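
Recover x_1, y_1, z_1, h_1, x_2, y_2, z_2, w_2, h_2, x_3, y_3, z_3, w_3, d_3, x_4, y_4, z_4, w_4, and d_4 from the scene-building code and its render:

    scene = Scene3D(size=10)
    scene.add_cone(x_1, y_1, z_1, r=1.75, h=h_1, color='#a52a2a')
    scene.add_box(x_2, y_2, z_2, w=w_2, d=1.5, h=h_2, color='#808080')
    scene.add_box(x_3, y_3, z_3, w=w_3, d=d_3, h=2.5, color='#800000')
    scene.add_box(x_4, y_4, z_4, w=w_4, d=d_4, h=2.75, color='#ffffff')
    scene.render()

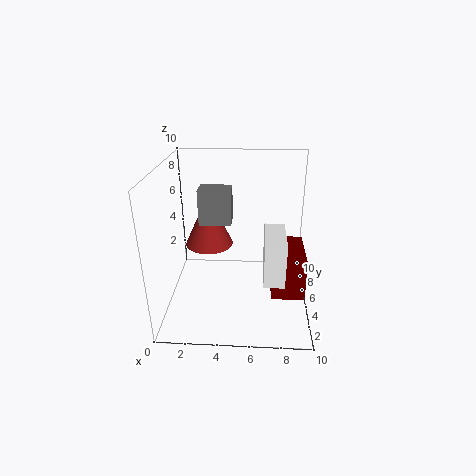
x_1 = 2.75
y_1 = 6.5
z_1 = 3.75
h_1 = 3.75
x_2 = 2.25
y_2 = 5.25
z_2 = 5.75
w_2 = 2.25
h_2 = 2.5
x_3 = 7.25
y_3 = 1
z_3 = 3
w_3 = 2
d_3 = 3.5
x_4 = 6.75
y_4 = 0.75
z_4 = 4
w_4 = 1.25
d_4 = 3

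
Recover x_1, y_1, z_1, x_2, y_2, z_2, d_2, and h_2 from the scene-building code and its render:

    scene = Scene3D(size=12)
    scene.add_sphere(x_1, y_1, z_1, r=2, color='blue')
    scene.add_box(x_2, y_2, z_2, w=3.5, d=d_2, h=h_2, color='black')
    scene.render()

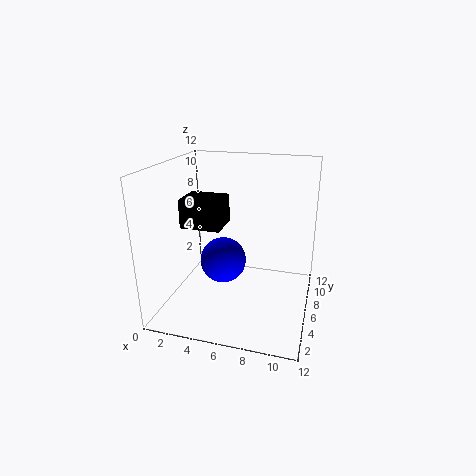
x_1 = 4.5, y_1 = 6.5, z_1 = 3.5, x_2 = 1, y_2 = 5.5, z_2 = 6.5, d_2 = 3, h_2 = 2.5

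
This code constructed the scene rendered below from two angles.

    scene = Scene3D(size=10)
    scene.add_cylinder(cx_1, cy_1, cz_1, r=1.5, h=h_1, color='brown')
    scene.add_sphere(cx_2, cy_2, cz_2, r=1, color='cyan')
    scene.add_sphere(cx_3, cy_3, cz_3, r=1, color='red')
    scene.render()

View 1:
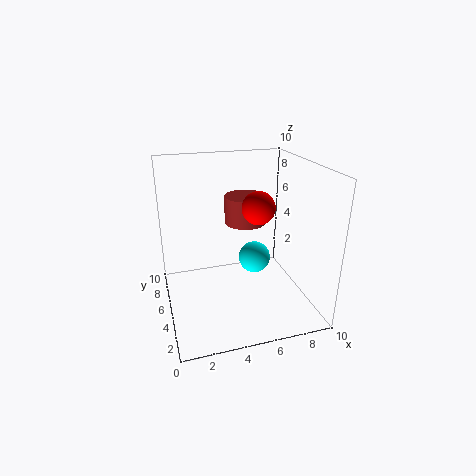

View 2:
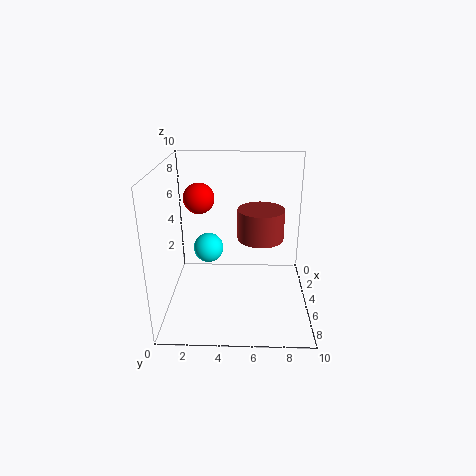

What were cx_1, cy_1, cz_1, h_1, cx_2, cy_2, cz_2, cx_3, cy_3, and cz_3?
cx_1 = 6, cy_1 = 6.5, cz_1 = 5.5, h_1 = 2, cx_2 = 5.5, cy_2 = 3, cz_2 = 4.5, cx_3 = 5.5, cy_3 = 2.5, cz_3 = 8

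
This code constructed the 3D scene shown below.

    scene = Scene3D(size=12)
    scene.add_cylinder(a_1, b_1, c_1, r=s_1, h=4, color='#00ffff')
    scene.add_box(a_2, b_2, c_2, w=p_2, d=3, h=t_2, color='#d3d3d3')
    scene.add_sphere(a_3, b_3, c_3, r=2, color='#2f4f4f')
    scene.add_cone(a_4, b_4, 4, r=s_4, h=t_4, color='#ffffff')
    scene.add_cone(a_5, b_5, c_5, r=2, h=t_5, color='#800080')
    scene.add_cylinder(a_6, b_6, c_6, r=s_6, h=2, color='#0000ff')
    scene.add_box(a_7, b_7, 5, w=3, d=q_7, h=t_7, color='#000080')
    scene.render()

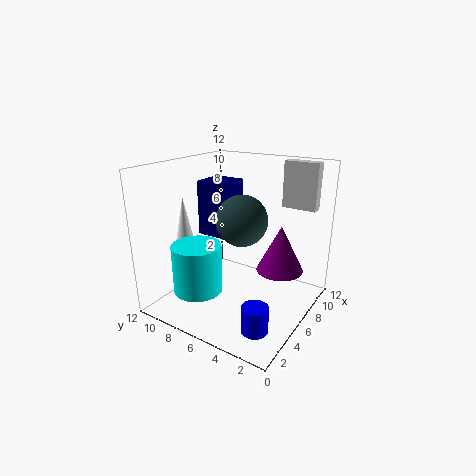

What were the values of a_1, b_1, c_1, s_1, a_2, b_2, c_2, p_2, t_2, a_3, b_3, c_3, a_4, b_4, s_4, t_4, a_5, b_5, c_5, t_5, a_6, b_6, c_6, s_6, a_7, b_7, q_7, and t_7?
a_1 = 3; b_1 = 8; c_1 = 2; s_1 = 2; a_2 = 10; b_2 = 1; c_2 = 8; p_2 = 1; t_2 = 4; a_3 = 5; b_3 = 5; c_3 = 8; a_4 = 5; b_4 = 11; s_4 = 1; t_4 = 5; a_5 = 8; b_5 = 3; c_5 = 3; t_5 = 4; a_6 = 2; b_6 = 2; c_6 = 1; s_6 = 1; a_7 = 7; b_7 = 8; q_7 = 3; t_7 = 5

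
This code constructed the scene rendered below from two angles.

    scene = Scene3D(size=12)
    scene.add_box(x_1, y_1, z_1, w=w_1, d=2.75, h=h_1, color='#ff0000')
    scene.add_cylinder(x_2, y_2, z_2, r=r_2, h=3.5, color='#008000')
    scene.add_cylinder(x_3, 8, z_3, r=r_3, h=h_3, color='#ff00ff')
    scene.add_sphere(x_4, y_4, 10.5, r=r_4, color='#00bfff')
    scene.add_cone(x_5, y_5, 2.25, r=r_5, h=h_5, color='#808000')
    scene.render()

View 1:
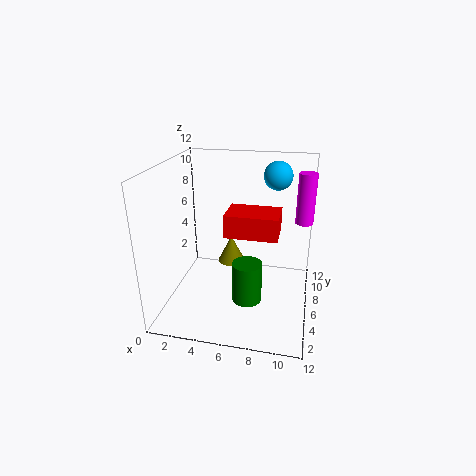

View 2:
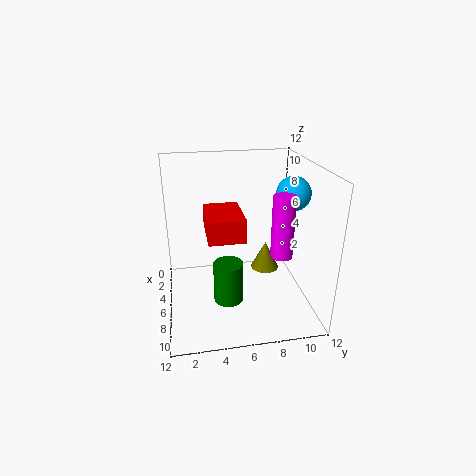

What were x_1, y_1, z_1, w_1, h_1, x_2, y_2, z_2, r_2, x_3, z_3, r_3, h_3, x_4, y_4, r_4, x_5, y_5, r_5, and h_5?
x_1 = 5.5; y_1 = 3.25; z_1 = 7.25; w_1 = 4; h_1 = 1.75; x_2 = 7; y_2 = 5; z_2 = 0.75; r_2 = 1.25; x_3 = 11.25; z_3 = 7; r_3 = 0.75; h_3 = 4.25; x_4 = 8.75; y_4 = 9.5; r_4 = 1.25; x_5 = 4.75; y_5 = 8.75; r_5 = 1.25; h_5 = 2.5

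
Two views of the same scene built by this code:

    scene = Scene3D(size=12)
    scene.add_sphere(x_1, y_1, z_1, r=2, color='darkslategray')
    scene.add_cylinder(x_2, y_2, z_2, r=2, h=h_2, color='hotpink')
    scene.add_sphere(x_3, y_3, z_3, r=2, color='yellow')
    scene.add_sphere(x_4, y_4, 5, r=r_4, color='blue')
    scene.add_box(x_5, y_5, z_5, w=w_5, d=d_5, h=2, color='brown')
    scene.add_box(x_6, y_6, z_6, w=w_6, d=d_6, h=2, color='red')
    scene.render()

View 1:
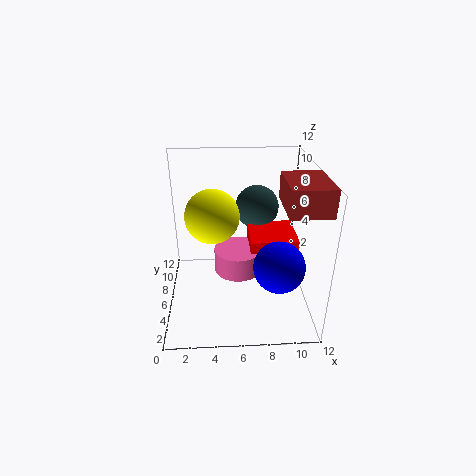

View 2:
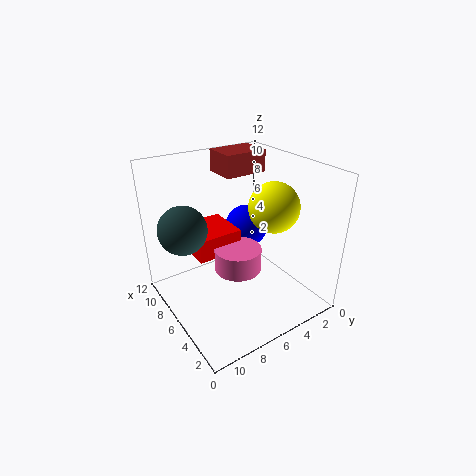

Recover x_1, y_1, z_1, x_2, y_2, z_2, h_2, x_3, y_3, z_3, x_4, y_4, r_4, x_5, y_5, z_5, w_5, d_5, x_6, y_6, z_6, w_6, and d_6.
x_1 = 8, y_1 = 10, z_1 = 7, x_2 = 6, y_2 = 6, z_2 = 3, h_2 = 2, x_3 = 4, y_3 = 4, z_3 = 9, x_4 = 9, y_4 = 3, r_4 = 2, x_5 = 9, y_5 = 1, z_5 = 10, w_5 = 3, d_5 = 4, x_6 = 7, y_6 = 5, z_6 = 4, w_6 = 4, d_6 = 4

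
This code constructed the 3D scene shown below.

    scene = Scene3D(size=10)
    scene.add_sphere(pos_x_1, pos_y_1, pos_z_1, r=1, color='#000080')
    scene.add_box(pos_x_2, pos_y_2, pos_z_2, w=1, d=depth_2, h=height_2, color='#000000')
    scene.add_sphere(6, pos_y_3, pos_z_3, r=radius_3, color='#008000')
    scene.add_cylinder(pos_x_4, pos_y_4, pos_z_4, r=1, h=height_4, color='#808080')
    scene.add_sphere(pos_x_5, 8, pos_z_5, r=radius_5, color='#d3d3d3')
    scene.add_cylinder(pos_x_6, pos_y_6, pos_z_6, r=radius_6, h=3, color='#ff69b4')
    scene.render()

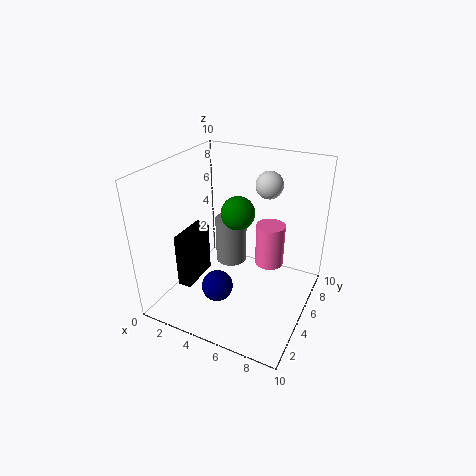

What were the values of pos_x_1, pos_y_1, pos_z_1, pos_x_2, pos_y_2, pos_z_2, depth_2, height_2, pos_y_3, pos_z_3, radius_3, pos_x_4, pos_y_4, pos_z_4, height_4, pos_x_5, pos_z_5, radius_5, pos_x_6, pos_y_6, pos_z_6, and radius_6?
pos_x_1 = 5
pos_y_1 = 2
pos_z_1 = 3
pos_x_2 = 1
pos_y_2 = 3
pos_z_2 = 1
depth_2 = 3
height_2 = 4
pos_y_3 = 3
pos_z_3 = 8
radius_3 = 1
pos_x_4 = 5
pos_y_4 = 4
pos_z_4 = 4
height_4 = 3
pos_x_5 = 6
pos_z_5 = 8
radius_5 = 1
pos_x_6 = 7
pos_y_6 = 6
pos_z_6 = 3
radius_6 = 1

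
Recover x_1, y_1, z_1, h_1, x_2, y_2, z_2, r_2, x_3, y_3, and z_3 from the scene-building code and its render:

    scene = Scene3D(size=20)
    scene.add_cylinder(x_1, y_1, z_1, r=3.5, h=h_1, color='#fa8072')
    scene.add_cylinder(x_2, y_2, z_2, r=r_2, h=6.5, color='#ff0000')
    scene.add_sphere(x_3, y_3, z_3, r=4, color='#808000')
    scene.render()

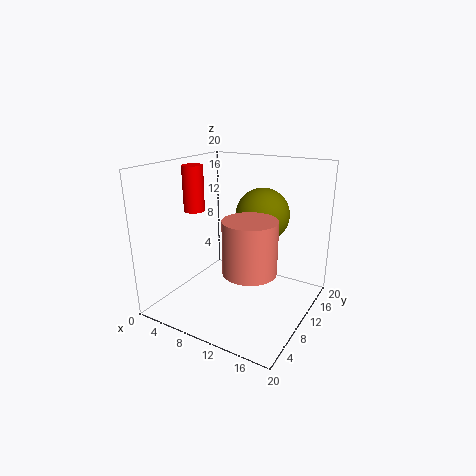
x_1 = 13.5, y_1 = 7, z_1 = 7, h_1 = 7, x_2 = 3, y_2 = 9.5, z_2 = 13, r_2 = 1.5, x_3 = 11, y_3 = 15.5, z_3 = 12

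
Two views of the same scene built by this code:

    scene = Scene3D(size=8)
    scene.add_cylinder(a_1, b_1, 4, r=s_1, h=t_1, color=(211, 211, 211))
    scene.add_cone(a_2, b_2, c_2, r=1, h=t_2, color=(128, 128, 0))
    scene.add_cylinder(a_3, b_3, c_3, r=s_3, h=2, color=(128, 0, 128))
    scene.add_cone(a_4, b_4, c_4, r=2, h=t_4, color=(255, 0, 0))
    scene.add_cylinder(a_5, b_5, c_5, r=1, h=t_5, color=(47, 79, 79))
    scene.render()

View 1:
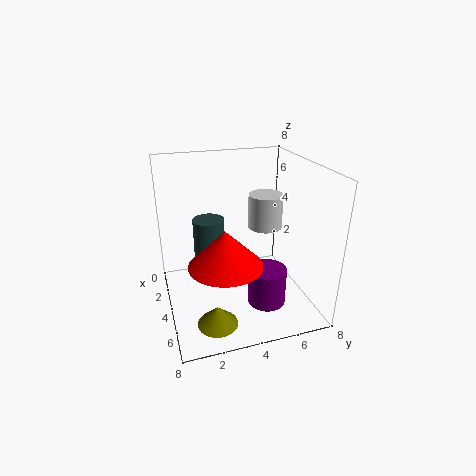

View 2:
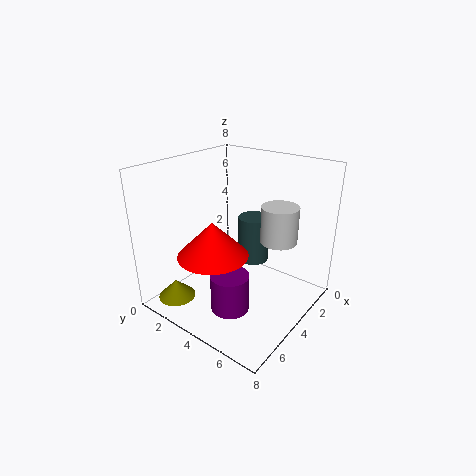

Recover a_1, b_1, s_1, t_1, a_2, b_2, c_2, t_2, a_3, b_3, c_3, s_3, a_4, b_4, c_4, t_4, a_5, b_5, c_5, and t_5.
a_1 = 3, b_1 = 6, s_1 = 1, t_1 = 2, a_2 = 7, b_2 = 2, c_2 = 1, t_2 = 1, a_3 = 6, b_3 = 5, c_3 = 1, s_3 = 1, a_4 = 5, b_4 = 3, c_4 = 3, t_4 = 2, a_5 = 1, b_5 = 3, c_5 = 1, t_5 = 3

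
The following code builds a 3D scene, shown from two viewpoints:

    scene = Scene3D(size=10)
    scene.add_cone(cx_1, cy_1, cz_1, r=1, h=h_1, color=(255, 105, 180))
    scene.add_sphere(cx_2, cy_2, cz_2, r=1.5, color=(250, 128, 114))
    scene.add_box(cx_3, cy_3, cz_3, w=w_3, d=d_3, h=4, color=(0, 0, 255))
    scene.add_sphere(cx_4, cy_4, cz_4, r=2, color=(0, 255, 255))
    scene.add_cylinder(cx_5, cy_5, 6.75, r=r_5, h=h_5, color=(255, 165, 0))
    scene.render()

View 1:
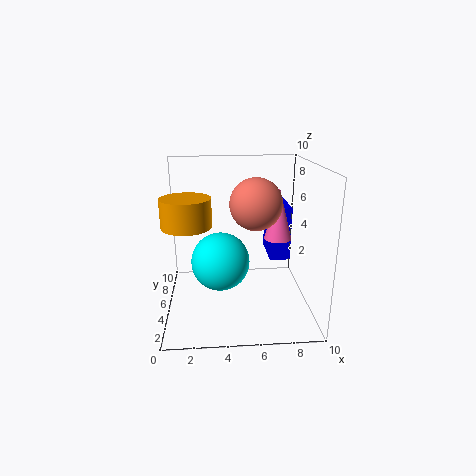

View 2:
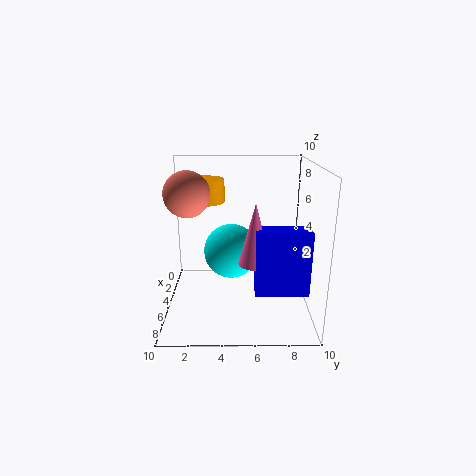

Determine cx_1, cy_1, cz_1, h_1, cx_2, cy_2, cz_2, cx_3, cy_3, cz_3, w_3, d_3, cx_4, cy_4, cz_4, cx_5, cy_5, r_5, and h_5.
cx_1 = 8; cy_1 = 6; cz_1 = 4.5; h_1 = 3.75; cx_2 = 5.75; cy_2 = 1.75; cz_2 = 8.25; cx_3 = 7.5; cy_3 = 6; cz_3 = 2.75; w_3 = 1.5; d_3 = 3.25; cx_4 = 3.75; cy_4 = 4.5; cz_4 = 3.5; cx_5 = 1.75; cy_5 = 2.5; r_5 = 1.5; h_5 = 1.75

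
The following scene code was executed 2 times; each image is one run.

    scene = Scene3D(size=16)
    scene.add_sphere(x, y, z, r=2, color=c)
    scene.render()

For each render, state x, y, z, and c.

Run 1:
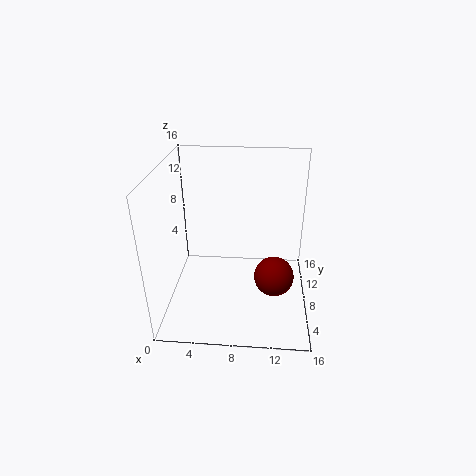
x = 12; y = 4; z = 6; c = 'maroon'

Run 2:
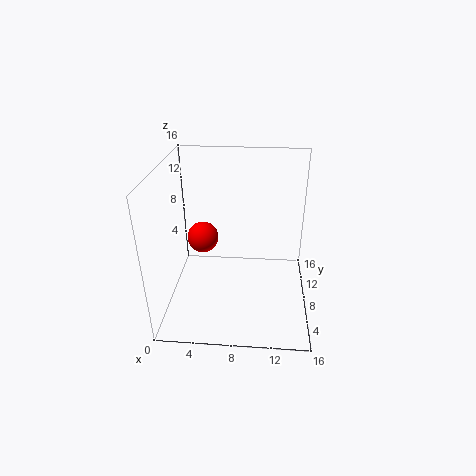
x = 3; y = 13; z = 5; c = 'red'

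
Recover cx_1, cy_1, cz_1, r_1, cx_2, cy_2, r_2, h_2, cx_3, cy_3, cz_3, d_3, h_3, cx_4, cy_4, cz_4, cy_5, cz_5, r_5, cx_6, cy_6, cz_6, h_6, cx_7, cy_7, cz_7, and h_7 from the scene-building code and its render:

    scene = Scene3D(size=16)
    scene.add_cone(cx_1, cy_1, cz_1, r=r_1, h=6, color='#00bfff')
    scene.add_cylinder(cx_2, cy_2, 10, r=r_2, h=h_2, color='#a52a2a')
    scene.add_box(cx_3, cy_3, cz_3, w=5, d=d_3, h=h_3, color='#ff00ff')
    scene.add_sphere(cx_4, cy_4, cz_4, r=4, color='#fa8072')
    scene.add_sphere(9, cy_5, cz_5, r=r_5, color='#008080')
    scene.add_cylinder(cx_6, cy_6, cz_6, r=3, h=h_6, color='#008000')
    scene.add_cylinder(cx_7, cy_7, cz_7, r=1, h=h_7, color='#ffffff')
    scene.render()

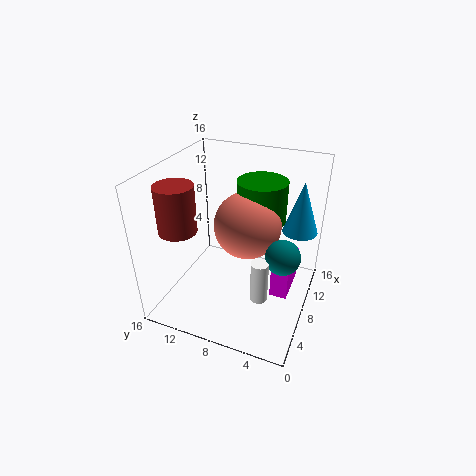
cx_1 = 12; cy_1 = 2; cz_1 = 8; r_1 = 2; cx_2 = 4; cy_2 = 13; r_2 = 2; h_2 = 5; cx_3 = 8; cy_3 = 2; cz_3 = 1; d_3 = 2; h_3 = 4; cx_4 = 11; cy_4 = 8; cz_4 = 8; cy_5 = 3; cz_5 = 6; r_5 = 2; cx_6 = 13; cy_6 = 7; cz_6 = 8; h_6 = 5; cx_7 = 7; cy_7 = 5; cz_7 = 1; h_7 = 5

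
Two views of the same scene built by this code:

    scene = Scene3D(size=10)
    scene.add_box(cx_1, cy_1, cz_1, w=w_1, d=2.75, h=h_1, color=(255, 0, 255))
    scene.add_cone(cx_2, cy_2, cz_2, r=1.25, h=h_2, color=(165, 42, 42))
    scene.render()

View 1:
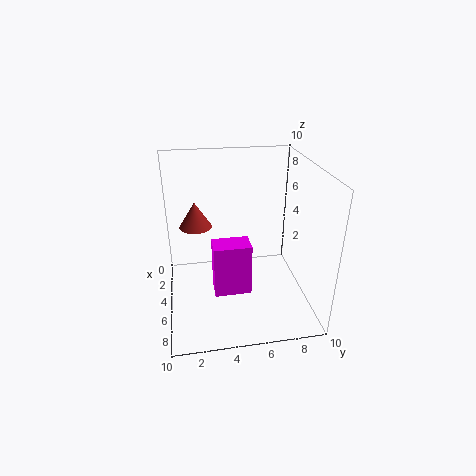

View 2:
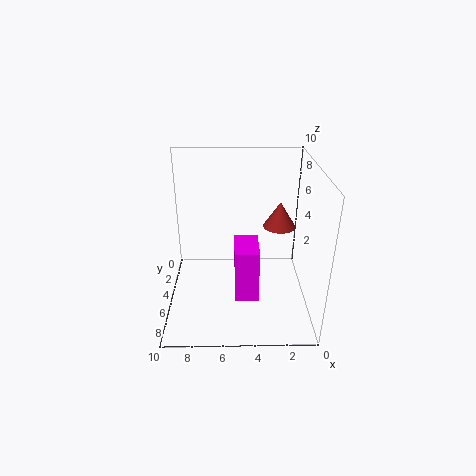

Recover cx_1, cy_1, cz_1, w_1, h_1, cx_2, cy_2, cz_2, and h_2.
cx_1 = 3.5
cy_1 = 3.25
cz_1 = 0.25
w_1 = 1.75
h_1 = 4
cx_2 = 1.75
cy_2 = 2.25
cz_2 = 4.5
h_2 = 2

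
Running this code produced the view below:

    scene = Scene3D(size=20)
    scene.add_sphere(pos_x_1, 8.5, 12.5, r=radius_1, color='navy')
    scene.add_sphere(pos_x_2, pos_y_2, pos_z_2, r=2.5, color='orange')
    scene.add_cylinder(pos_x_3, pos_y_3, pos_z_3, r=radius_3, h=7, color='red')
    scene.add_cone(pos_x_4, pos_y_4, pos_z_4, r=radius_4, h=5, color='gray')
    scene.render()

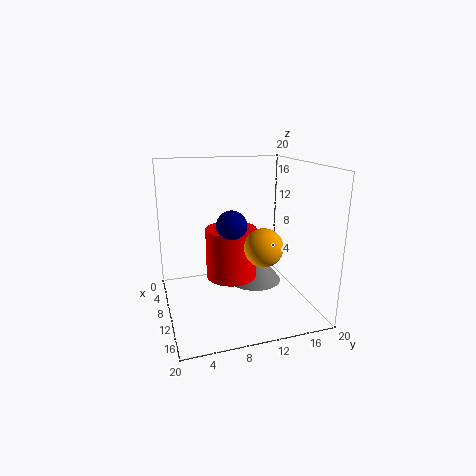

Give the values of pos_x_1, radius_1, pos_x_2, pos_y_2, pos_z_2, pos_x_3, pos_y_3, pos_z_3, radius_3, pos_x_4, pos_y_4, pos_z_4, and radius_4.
pos_x_1 = 12, radius_1 = 2, pos_x_2 = 14.5, pos_y_2 = 12, pos_z_2 = 10, pos_x_3 = 10, pos_y_3 = 9, pos_z_3 = 4.5, radius_3 = 3.5, pos_x_4 = 7.5, pos_y_4 = 13.5, pos_z_4 = 2, radius_4 = 4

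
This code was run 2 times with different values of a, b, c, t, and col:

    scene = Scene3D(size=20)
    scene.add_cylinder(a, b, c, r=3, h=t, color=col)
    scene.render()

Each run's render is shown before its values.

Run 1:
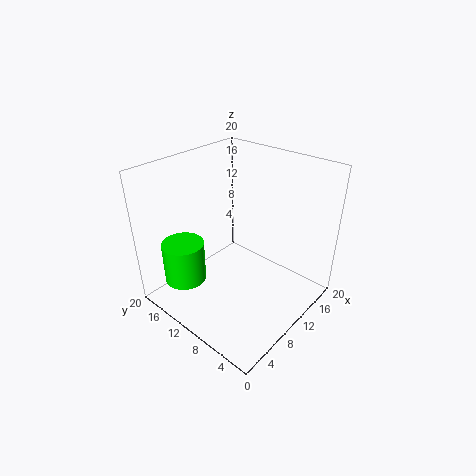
a = 5; b = 16; c = 3; t = 6; col = 'lime'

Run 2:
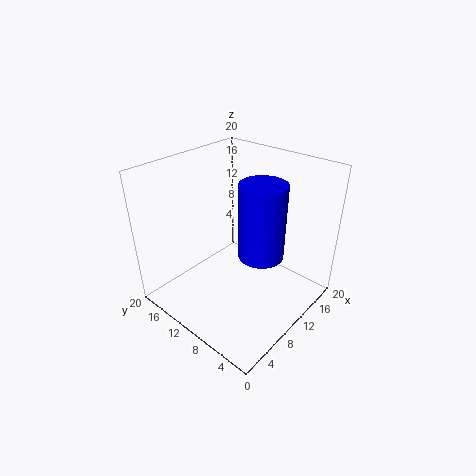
a = 10; b = 6; c = 9; t = 10; col = 'blue'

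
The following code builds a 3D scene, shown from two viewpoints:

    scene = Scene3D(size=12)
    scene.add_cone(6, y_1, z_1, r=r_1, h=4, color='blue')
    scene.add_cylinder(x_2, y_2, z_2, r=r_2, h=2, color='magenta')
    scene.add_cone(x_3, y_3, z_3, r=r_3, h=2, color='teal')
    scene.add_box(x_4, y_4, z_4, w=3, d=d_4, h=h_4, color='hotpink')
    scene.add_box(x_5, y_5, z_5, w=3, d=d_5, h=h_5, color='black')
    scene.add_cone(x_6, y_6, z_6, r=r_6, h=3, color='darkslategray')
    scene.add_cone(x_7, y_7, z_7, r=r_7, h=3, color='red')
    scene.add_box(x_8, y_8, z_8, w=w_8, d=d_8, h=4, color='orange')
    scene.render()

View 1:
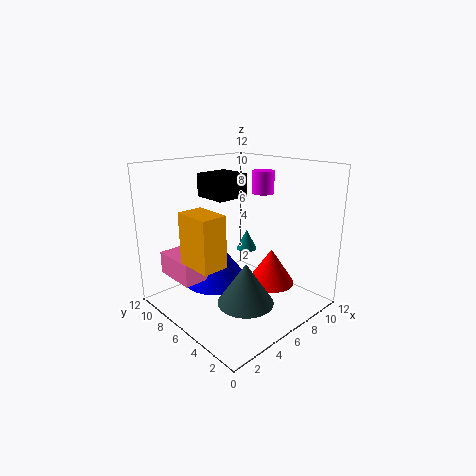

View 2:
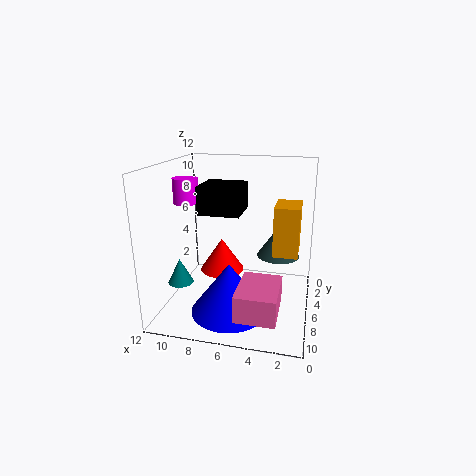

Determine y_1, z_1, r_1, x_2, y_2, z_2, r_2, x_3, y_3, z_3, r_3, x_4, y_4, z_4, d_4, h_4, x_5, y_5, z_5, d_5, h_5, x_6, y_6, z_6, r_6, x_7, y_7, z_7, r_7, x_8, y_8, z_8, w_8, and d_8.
y_1 = 9; z_1 = 1; r_1 = 3; x_2 = 10; y_2 = 7; z_2 = 9; r_2 = 1; x_3 = 10; y_3 = 9; z_3 = 3; r_3 = 1; x_4 = 2; y_4 = 8; z_4 = 2; d_4 = 4; h_4 = 2; x_5 = 5; y_5 = 7; z_5 = 9; d_5 = 3; h_5 = 2; x_6 = 3; y_6 = 2; z_6 = 3; r_6 = 2; x_7 = 8; y_7 = 4; z_7 = 2; r_7 = 2; x_8 = 1; y_8 = 4; z_8 = 5; w_8 = 2; d_8 = 3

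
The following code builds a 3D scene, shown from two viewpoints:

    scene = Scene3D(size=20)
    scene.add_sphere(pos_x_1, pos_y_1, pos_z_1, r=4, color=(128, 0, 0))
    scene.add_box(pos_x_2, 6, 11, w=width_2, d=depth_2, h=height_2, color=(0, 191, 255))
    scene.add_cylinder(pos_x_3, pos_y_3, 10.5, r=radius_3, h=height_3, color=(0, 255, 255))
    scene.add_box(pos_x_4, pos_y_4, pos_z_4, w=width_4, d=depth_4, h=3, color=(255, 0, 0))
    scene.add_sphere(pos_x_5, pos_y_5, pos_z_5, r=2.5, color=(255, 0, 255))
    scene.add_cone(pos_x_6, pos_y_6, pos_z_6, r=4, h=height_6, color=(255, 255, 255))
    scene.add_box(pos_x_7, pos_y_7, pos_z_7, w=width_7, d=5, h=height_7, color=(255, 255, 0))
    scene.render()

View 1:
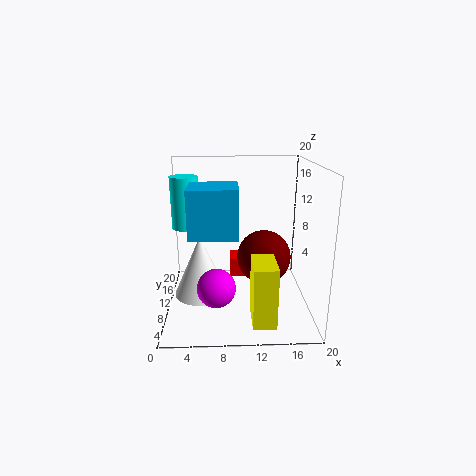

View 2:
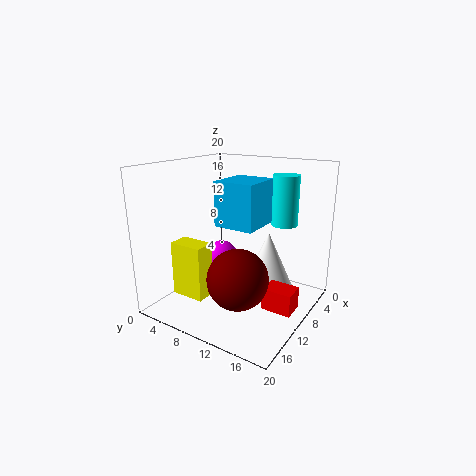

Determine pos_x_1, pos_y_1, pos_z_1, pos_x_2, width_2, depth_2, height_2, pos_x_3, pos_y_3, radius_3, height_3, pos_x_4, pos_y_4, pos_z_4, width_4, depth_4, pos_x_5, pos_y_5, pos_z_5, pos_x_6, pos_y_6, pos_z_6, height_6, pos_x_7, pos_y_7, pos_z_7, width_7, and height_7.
pos_x_1 = 14; pos_y_1 = 12.5; pos_z_1 = 6; pos_x_2 = 3.5; width_2 = 6.5; depth_2 = 6; height_2 = 6.5; pos_x_3 = 2.5; pos_y_3 = 13.5; radius_3 = 2; height_3 = 7.5; pos_x_4 = 9; pos_y_4 = 15; pos_z_4 = 1.5; width_4 = 3; depth_4 = 4; pos_x_5 = 7; pos_y_5 = 5; pos_z_5 = 5; pos_x_6 = 4.5; pos_y_6 = 12; pos_z_6 = 0.5; height_6 = 9; pos_x_7 = 11.5; pos_y_7 = 1.5; pos_z_7 = 1; width_7 = 3; height_7 = 8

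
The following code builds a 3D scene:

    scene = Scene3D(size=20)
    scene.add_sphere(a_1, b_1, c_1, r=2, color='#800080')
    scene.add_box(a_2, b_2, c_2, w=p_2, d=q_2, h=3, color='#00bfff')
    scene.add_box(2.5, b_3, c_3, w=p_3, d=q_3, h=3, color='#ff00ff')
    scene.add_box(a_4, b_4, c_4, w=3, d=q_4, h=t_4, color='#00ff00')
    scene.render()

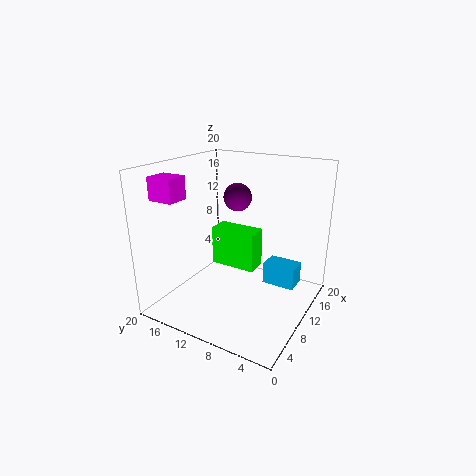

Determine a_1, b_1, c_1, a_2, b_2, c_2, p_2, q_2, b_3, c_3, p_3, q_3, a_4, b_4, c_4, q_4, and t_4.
a_1 = 12.5
b_1 = 11.5
c_1 = 15
a_2 = 11
b_2 = 2
c_2 = 3.5
p_2 = 3
q_2 = 4.5
b_3 = 15
c_3 = 16
p_3 = 3
q_3 = 3.5
a_4 = 9.5
b_4 = 7.5
c_4 = 5.5
q_4 = 6.5
t_4 = 5.5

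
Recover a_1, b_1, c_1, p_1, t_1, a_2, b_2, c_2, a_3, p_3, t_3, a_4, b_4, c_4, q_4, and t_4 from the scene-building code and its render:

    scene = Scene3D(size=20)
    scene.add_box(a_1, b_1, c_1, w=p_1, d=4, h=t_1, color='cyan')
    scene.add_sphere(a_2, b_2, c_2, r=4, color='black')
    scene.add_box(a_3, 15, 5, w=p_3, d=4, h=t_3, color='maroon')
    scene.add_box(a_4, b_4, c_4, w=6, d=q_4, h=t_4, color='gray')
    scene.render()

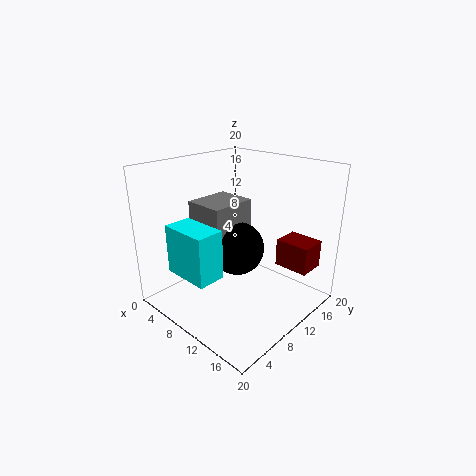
a_1 = 3
b_1 = 3
c_1 = 5
p_1 = 7
t_1 = 7
a_2 = 8
b_2 = 12
c_2 = 7
a_3 = 13
p_3 = 5
t_3 = 4
a_4 = 2
b_4 = 8
c_4 = 8
q_4 = 7
t_4 = 6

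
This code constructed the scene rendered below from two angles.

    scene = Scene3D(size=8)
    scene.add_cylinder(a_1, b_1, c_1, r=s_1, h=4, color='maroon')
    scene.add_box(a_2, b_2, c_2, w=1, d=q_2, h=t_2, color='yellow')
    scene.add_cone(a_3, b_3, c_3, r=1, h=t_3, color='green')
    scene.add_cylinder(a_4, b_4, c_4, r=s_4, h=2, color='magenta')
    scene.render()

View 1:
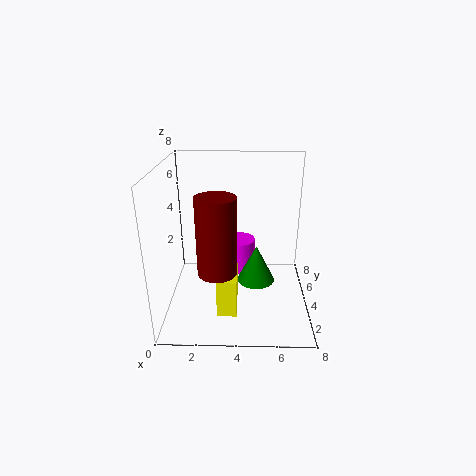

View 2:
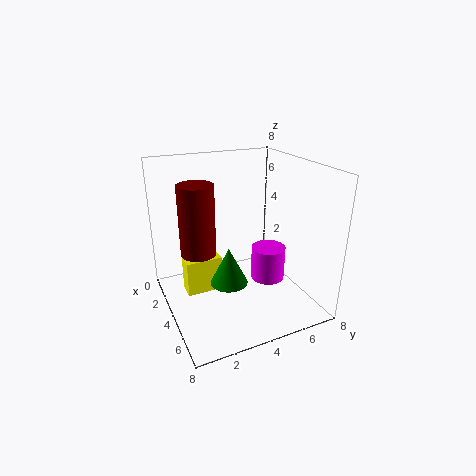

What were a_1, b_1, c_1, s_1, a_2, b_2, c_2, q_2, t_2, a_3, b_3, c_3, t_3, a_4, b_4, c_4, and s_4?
a_1 = 3
b_1 = 2
c_1 = 3
s_1 = 1
a_2 = 3
b_2 = 1
c_2 = 1
q_2 = 2
t_2 = 2
a_3 = 5
b_3 = 3
c_3 = 2
t_3 = 2
a_4 = 4
b_4 = 6
c_4 = 1
s_4 = 1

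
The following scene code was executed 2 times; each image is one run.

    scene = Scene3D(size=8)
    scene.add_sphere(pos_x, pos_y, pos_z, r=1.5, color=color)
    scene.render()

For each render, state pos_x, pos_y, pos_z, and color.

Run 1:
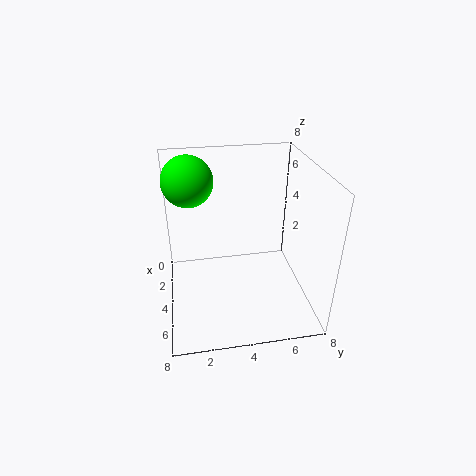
pos_x = 1.5
pos_y = 1.5
pos_z = 6.5
color = 'lime'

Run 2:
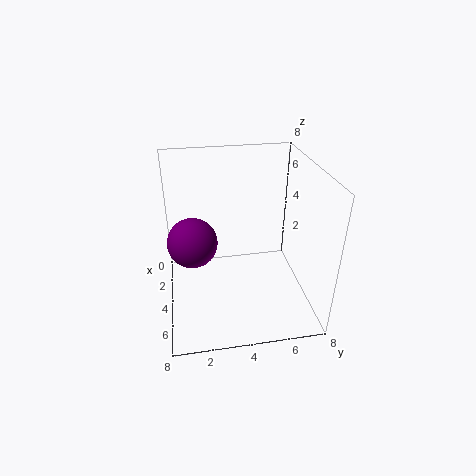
pos_x = 2.5
pos_y = 1.5
pos_z = 3
color = 'purple'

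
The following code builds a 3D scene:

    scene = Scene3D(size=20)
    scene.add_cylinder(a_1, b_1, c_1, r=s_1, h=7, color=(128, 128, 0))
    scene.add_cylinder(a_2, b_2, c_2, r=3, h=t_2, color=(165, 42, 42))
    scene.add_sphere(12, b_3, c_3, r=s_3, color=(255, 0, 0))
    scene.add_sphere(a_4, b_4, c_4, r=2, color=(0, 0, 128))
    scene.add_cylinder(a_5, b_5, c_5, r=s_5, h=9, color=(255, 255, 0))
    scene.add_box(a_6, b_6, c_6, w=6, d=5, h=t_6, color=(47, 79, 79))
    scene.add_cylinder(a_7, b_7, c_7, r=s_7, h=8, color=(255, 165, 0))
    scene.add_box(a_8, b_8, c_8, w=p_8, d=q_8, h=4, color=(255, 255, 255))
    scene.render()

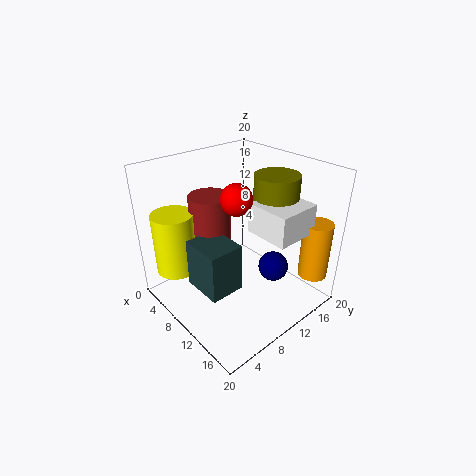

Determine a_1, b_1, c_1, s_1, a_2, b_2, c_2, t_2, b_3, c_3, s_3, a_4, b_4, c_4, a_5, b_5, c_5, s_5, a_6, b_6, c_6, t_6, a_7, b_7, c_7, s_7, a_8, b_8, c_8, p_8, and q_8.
a_1 = 13, b_1 = 14, c_1 = 12, s_1 = 3, a_2 = 5, b_2 = 9, c_2 = 7, t_2 = 8, b_3 = 8, c_3 = 17, s_3 = 2, a_4 = 15, b_4 = 12, c_4 = 7, a_5 = 3, b_5 = 4, c_5 = 4, s_5 = 3, a_6 = 6, b_6 = 4, c_6 = 3, t_6 = 7, a_7 = 18, b_7 = 17, c_7 = 5, s_7 = 2, a_8 = 12, b_8 = 10, c_8 = 12, p_8 = 6, q_8 = 6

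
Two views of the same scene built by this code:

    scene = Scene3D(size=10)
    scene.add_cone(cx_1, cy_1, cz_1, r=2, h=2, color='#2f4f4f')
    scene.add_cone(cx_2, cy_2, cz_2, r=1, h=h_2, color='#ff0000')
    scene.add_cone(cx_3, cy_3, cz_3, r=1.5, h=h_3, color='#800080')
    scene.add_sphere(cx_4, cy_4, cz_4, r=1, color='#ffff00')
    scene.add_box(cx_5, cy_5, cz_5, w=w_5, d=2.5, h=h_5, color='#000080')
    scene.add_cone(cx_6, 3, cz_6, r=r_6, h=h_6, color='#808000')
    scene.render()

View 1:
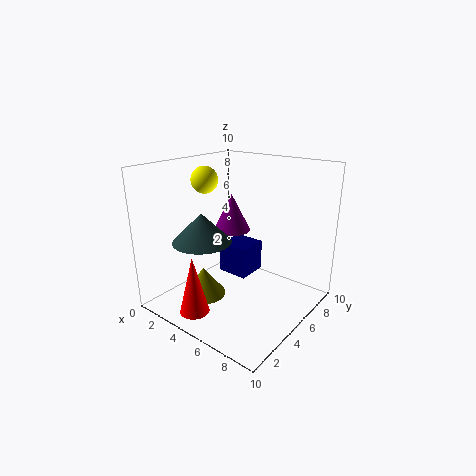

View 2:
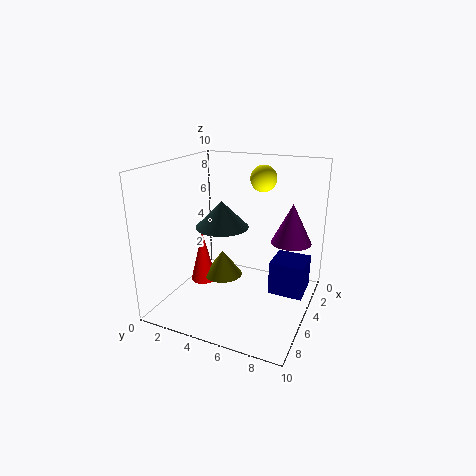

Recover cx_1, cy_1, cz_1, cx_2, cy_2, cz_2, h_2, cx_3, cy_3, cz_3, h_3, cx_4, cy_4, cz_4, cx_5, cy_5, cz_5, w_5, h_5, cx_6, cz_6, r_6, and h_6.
cx_1 = 3.5
cy_1 = 3
cz_1 = 5
cx_2 = 4
cy_2 = 1.5
cz_2 = 0.5
h_2 = 4
cx_3 = 2
cy_3 = 8
cz_3 = 4
h_3 = 3
cx_4 = 1.5
cy_4 = 5.5
cz_4 = 8.5
cx_5 = 1.5
cy_5 = 7
cz_5 = 0.5
w_5 = 2.5
h_5 = 2.5
cx_6 = 3.5
cz_6 = 1
r_6 = 1.5
h_6 = 2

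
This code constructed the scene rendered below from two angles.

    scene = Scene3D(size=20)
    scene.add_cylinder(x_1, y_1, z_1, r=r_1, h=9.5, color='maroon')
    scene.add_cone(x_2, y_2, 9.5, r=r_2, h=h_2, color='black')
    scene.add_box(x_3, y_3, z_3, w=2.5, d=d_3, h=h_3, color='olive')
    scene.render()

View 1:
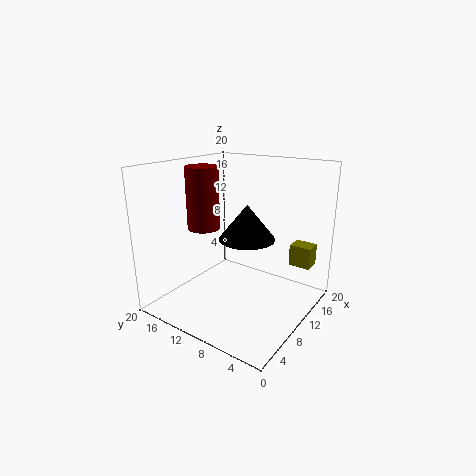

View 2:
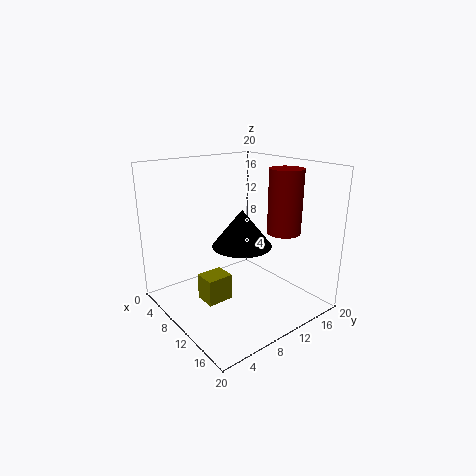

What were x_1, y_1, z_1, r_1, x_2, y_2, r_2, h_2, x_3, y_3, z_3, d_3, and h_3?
x_1 = 11.5; y_1 = 17.5; z_1 = 9.5; r_1 = 2.5; x_2 = 11.5; y_2 = 9.5; r_2 = 4; h_2 = 5; x_3 = 14; y_3 = 1; z_3 = 6; d_3 = 3; h_3 = 3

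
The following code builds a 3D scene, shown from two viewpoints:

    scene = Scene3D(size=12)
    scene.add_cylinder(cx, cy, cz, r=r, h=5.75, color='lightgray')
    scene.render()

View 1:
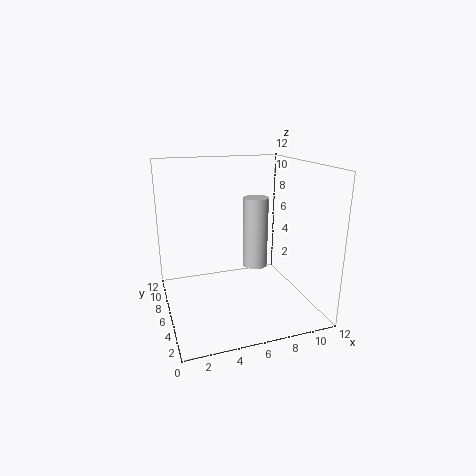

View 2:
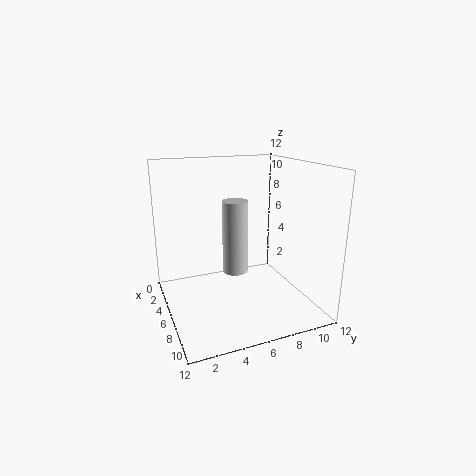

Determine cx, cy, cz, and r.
cx = 7.25, cy = 5.25, cz = 3.75, r = 1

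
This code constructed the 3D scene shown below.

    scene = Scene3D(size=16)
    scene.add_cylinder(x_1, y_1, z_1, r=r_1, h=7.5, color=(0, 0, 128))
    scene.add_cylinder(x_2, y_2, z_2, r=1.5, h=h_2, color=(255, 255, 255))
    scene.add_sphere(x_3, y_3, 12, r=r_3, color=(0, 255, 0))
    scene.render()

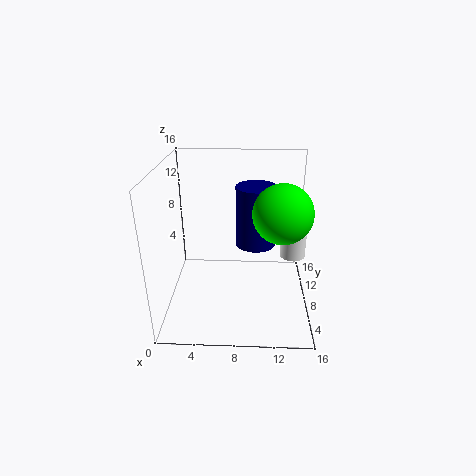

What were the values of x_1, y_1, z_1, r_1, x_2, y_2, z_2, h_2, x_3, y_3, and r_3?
x_1 = 10
y_1 = 12.5
z_1 = 5
r_1 = 2.5
x_2 = 14.5
y_2 = 10.5
z_2 = 4.5
h_2 = 3
x_3 = 12.5
y_3 = 5.5
r_3 = 3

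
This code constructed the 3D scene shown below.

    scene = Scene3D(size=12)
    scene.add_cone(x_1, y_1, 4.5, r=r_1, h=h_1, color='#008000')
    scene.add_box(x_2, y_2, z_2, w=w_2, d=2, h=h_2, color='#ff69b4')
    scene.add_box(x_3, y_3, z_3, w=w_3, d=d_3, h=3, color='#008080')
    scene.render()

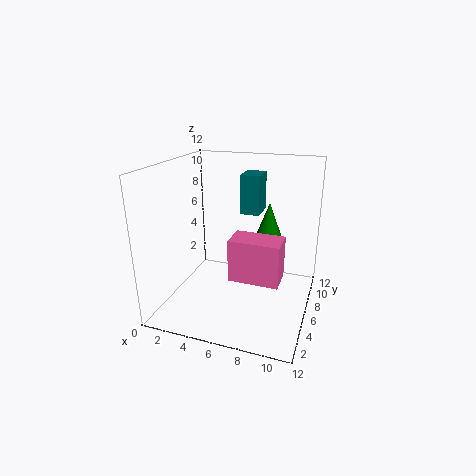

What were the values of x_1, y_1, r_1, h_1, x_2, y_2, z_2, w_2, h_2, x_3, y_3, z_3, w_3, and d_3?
x_1 = 8, y_1 = 8.5, r_1 = 1.5, h_1 = 4, x_2 = 7, y_2 = 1, z_2 = 5, w_2 = 3.5, h_2 = 3, x_3 = 6.5, y_3 = 5, z_3 = 8.5, w_3 = 1.5, d_3 = 2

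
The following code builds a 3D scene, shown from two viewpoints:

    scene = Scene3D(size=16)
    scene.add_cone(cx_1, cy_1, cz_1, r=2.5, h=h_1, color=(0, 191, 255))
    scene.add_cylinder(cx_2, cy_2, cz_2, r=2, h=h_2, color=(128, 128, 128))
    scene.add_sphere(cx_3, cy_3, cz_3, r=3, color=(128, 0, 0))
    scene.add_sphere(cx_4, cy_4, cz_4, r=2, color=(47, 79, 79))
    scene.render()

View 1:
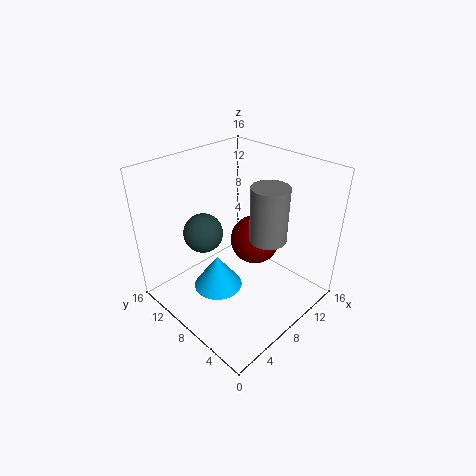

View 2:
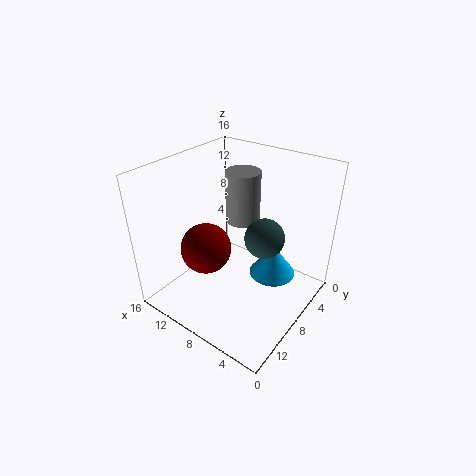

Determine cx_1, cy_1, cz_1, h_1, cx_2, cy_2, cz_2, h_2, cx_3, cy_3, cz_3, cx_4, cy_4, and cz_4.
cx_1 = 4
cy_1 = 7
cz_1 = 4.5
h_1 = 3.5
cx_2 = 9.5
cy_2 = 5
cz_2 = 8.5
h_2 = 6
cx_3 = 12
cy_3 = 9
cz_3 = 5.5
cx_4 = 4
cy_4 = 9
cz_4 = 10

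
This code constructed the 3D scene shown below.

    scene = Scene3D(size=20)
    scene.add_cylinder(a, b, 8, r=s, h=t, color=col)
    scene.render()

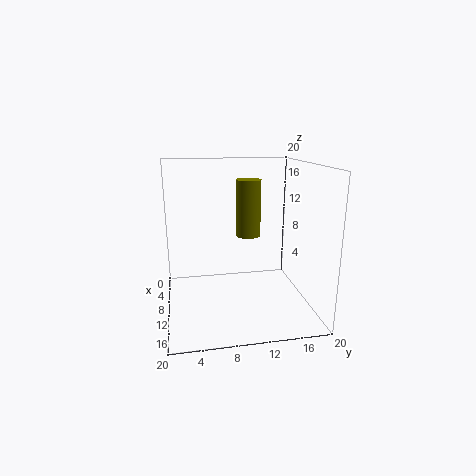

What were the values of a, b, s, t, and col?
a = 3
b = 13
s = 2
t = 9
col = 'olive'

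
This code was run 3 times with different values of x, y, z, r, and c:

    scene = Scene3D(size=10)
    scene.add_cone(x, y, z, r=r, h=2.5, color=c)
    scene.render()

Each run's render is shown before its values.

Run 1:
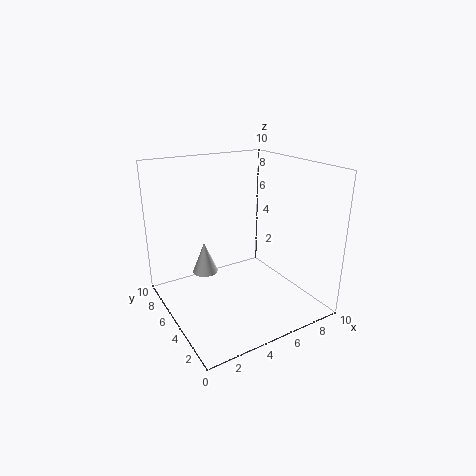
x = 4; y = 8.5; z = 1; r = 1; c = 'white'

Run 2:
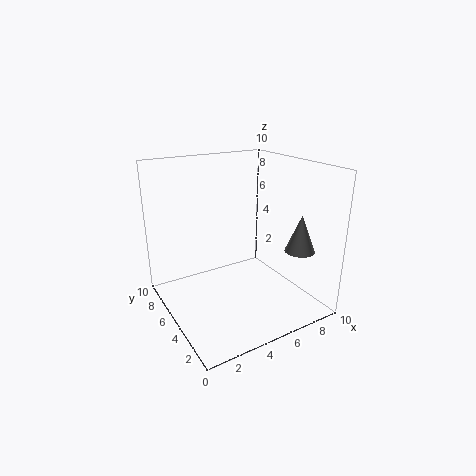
x = 8; y = 2; z = 4.5; r = 1; c = 'gray'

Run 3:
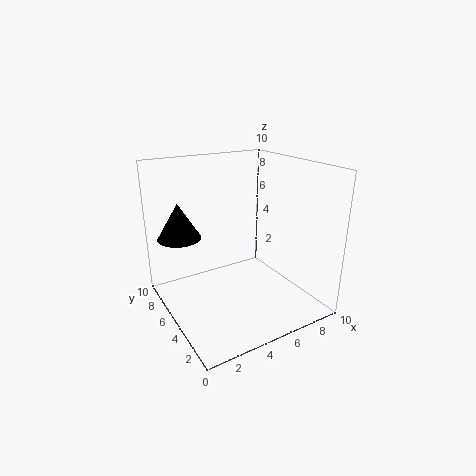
x = 1.5; y = 7; z = 5; r = 1.5; c = 'black'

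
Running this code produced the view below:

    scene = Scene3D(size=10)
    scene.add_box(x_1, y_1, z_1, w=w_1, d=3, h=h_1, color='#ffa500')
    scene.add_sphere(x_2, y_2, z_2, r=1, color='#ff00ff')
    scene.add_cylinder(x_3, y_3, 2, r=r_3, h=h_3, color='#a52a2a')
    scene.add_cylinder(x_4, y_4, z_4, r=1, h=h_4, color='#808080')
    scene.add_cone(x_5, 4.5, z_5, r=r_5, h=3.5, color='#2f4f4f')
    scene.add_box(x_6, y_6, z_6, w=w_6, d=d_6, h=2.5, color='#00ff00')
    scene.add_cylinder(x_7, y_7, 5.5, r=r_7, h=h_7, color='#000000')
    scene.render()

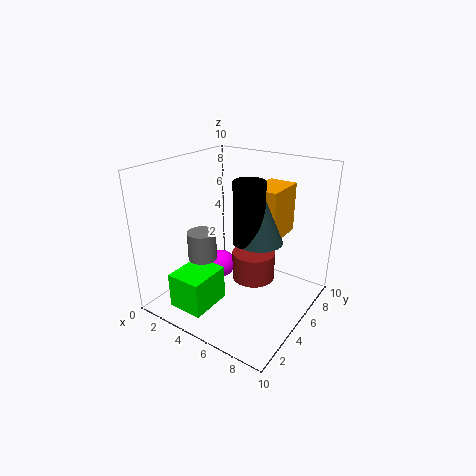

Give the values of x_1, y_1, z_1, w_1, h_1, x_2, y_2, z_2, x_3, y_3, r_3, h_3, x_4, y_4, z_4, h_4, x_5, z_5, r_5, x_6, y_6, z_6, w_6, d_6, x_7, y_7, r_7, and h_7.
x_1 = 5.5; y_1 = 5.5; z_1 = 5; w_1 = 2; h_1 = 3.5; x_2 = 3.5; y_2 = 5; z_2 = 2.5; x_3 = 6; y_3 = 5.5; r_3 = 1.5; h_3 = 2; x_4 = 3; y_4 = 3.5; z_4 = 3.5; h_4 = 2; x_5 = 7; z_5 = 5.5; r_5 = 1.5; x_6 = 2; y_6 = 1; z_6 = 0.5; w_6 = 2.5; d_6 = 3; x_7 = 6.5; y_7 = 4; r_7 = 1; h_7 = 4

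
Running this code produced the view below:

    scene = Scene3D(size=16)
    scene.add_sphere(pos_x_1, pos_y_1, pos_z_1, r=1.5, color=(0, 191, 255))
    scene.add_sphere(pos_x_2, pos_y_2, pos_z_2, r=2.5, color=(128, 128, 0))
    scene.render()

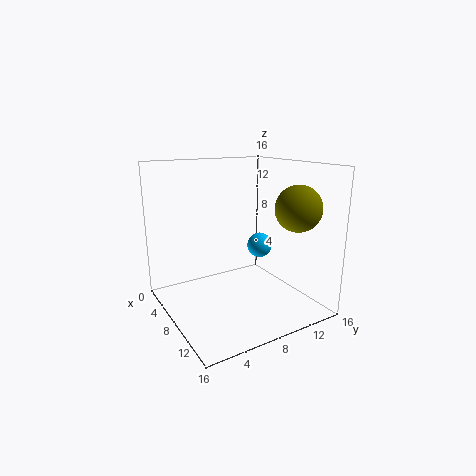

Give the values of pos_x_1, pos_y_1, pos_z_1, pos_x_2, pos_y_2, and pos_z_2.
pos_x_1 = 6.5, pos_y_1 = 12, pos_z_1 = 6, pos_x_2 = 12, pos_y_2 = 13, pos_z_2 = 11.5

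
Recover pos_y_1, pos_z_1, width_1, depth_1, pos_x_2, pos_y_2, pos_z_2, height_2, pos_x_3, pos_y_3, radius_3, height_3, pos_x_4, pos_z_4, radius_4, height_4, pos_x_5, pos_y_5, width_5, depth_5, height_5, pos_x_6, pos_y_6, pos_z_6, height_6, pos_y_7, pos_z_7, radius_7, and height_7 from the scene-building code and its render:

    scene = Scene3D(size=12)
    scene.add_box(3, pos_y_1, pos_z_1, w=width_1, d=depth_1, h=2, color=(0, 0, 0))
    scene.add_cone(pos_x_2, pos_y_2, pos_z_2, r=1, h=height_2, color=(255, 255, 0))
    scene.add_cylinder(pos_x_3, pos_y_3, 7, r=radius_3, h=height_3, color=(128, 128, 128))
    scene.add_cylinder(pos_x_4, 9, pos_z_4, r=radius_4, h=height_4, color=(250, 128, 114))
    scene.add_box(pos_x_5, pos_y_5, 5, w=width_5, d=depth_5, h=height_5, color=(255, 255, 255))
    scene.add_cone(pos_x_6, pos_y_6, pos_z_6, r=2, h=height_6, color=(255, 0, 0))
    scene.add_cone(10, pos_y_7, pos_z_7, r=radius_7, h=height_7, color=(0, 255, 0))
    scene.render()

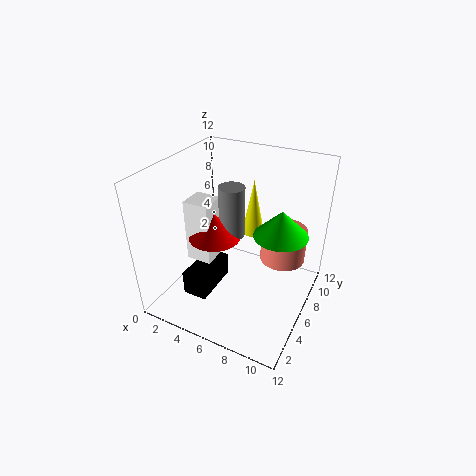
pos_y_1 = 2
pos_z_1 = 2
width_1 = 2
depth_1 = 4
pos_x_2 = 6
pos_y_2 = 9
pos_z_2 = 5
height_2 = 5
pos_x_3 = 6
pos_y_3 = 5
radius_3 = 1
height_3 = 4
pos_x_4 = 9
pos_z_4 = 3
radius_4 = 2
height_4 = 3
pos_x_5 = 3
pos_y_5 = 3
width_5 = 2
depth_5 = 2
height_5 = 5
pos_x_6 = 5
pos_y_6 = 4
pos_z_6 = 7
height_6 = 2
pos_y_7 = 5
pos_z_7 = 8
radius_7 = 2
height_7 = 2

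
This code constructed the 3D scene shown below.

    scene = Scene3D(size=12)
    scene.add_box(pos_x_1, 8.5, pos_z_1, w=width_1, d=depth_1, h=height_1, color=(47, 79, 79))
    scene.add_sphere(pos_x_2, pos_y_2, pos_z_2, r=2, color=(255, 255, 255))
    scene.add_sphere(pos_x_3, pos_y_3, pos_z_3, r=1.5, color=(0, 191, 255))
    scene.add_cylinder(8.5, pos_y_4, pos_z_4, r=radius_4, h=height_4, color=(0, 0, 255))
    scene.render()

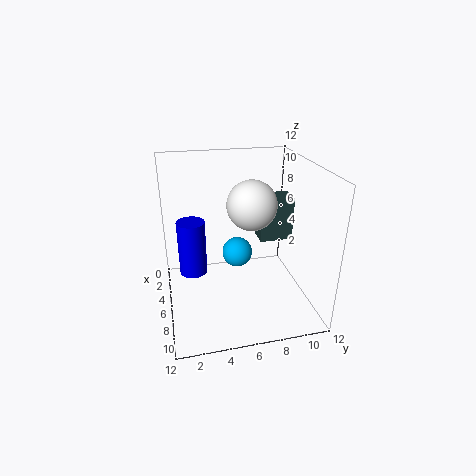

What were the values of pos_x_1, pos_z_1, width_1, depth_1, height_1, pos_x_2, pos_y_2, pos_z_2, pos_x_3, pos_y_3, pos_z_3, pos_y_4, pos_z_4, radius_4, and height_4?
pos_x_1 = 2.5; pos_z_1 = 4.5; width_1 = 2; depth_1 = 3; height_1 = 4; pos_x_2 = 6.5; pos_y_2 = 7; pos_z_2 = 9; pos_x_3 = 1.5; pos_y_3 = 7; pos_z_3 = 2; pos_y_4 = 2; pos_z_4 = 5; radius_4 = 1; height_4 = 4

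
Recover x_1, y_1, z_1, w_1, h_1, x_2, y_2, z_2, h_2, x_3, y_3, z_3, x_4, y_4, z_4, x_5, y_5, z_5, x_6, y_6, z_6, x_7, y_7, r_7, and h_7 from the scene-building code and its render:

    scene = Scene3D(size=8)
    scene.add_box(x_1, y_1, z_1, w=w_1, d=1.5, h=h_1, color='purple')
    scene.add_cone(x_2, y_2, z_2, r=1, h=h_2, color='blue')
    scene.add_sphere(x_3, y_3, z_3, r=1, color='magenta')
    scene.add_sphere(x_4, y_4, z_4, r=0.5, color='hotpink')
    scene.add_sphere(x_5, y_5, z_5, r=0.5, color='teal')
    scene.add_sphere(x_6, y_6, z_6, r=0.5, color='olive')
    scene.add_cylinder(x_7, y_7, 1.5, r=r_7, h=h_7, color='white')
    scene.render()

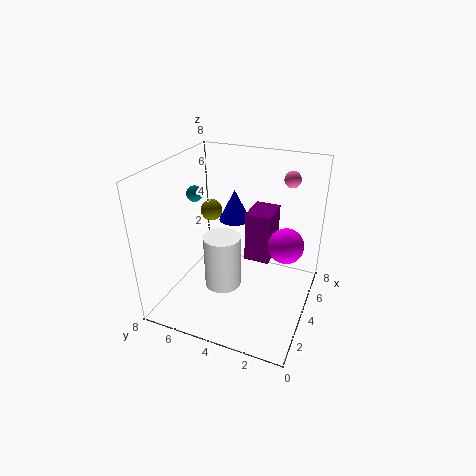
x_1 = 5, y_1 = 2.5, z_1 = 2, w_1 = 2, h_1 = 3, x_2 = 7, y_2 = 5.5, z_2 = 3.5, h_2 = 2, x_3 = 5, y_3 = 1.5, z_3 = 3.5, x_4 = 7.5, y_4 = 2, z_4 = 6.5, x_5 = 5.5, y_5 = 7.5, z_5 = 5.5, x_6 = 2, y_6 = 4.5, z_6 = 6.5, x_7 = 3, y_7 = 4.5, r_7 = 1, h_7 = 3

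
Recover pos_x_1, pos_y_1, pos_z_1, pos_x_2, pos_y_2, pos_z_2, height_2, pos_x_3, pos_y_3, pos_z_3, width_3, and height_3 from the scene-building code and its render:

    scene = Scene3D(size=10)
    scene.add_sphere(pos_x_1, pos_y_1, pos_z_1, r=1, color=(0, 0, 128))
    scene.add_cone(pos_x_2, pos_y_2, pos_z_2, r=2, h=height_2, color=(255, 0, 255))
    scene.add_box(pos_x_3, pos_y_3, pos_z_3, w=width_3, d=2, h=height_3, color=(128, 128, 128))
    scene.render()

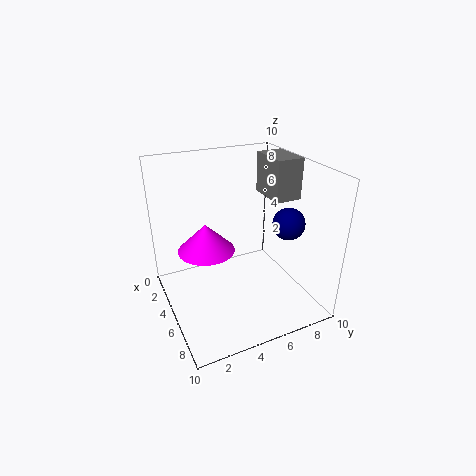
pos_x_1 = 8; pos_y_1 = 7; pos_z_1 = 7; pos_x_2 = 4; pos_y_2 = 3; pos_z_2 = 4; height_2 = 2; pos_x_3 = 2; pos_y_3 = 8; pos_z_3 = 7; width_3 = 3; height_3 = 3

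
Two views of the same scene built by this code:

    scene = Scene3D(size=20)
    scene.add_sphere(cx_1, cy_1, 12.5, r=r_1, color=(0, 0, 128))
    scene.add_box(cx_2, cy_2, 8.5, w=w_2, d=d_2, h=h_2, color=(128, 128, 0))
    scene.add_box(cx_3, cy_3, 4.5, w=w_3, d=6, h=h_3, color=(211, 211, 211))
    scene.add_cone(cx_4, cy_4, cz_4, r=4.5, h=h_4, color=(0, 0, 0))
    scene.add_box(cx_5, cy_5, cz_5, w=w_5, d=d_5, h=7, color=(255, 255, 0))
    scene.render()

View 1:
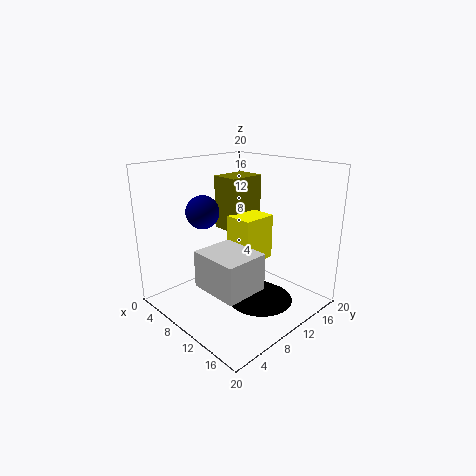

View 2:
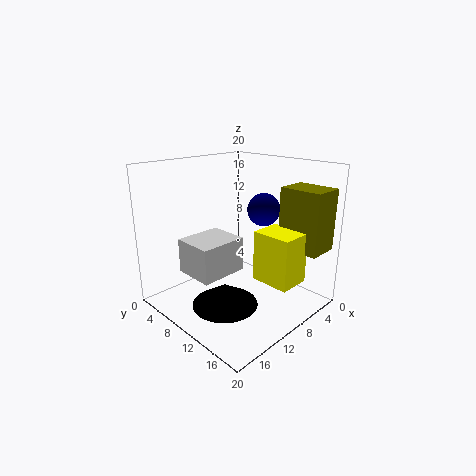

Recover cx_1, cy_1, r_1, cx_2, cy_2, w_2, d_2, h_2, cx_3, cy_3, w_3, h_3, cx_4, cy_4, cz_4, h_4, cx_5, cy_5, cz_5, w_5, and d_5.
cx_1 = 3.5; cy_1 = 9; r_1 = 2.5; cx_2 = 1; cy_2 = 13.5; w_2 = 4.5; d_2 = 6; h_2 = 8.5; cx_3 = 8.5; cy_3 = 3.5; w_3 = 7; h_3 = 5; cx_4 = 13.5; cy_4 = 11; cz_4 = 1.5; h_4 = 3; cx_5 = 5; cy_5 = 12.5; cz_5 = 4.5; w_5 = 4.5; d_5 = 5.5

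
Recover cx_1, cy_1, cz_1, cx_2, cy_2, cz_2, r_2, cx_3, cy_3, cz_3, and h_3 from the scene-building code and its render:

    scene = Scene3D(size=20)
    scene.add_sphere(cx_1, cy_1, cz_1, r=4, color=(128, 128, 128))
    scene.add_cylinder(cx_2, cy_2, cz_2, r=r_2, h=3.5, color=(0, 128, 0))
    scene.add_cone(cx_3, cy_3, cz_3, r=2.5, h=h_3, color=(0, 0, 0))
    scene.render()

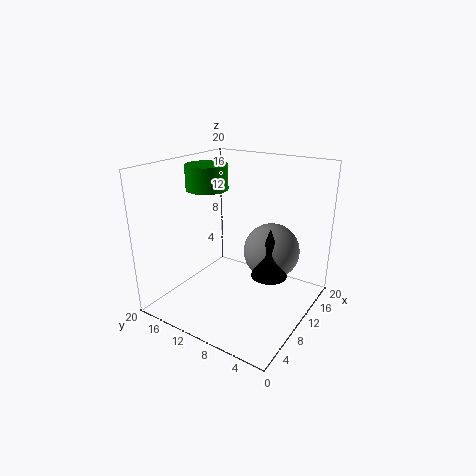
cx_1 = 13.5, cy_1 = 6.5, cz_1 = 7.5, cx_2 = 10.5, cy_2 = 15.5, cz_2 = 16, r_2 = 3, cx_3 = 11, cy_3 = 5.5, cz_3 = 5, h_3 = 7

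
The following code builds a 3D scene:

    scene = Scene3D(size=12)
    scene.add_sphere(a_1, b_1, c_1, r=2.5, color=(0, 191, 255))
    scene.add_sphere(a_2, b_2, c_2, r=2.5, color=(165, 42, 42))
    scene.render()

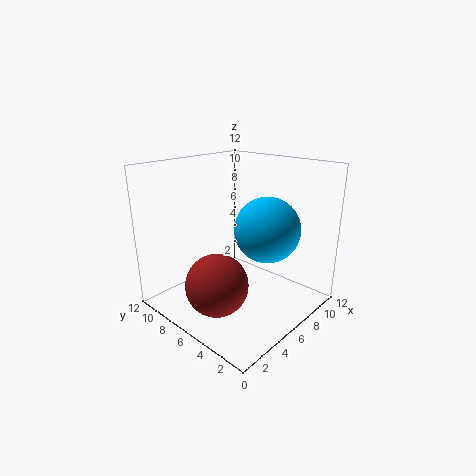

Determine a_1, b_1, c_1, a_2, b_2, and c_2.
a_1 = 6; b_1 = 3; c_1 = 7.5; a_2 = 3; b_2 = 5.5; c_2 = 3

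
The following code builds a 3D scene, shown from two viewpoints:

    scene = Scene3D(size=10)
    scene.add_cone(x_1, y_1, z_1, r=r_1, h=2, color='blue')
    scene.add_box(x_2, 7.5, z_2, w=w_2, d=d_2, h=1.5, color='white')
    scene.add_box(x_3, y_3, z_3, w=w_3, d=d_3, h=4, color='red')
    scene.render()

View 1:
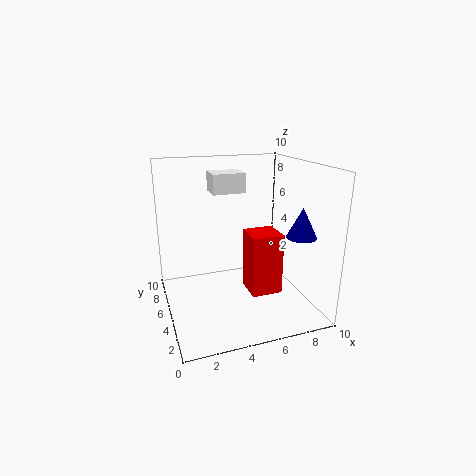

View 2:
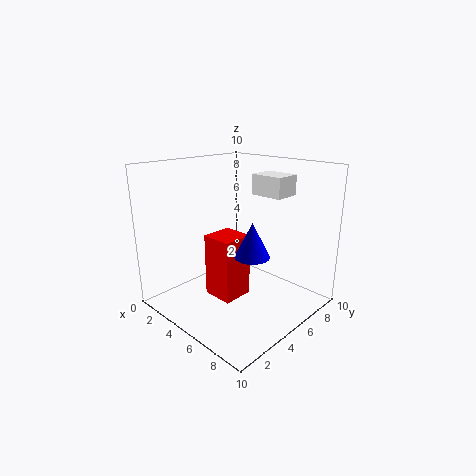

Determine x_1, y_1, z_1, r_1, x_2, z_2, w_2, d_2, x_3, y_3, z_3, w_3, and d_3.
x_1 = 8.5, y_1 = 2.5, z_1 = 5.5, r_1 = 1, x_2 = 4, z_2 = 7.5, w_2 = 2.5, d_2 = 2, x_3 = 5, y_3 = 2, z_3 = 2, w_3 = 2, d_3 = 2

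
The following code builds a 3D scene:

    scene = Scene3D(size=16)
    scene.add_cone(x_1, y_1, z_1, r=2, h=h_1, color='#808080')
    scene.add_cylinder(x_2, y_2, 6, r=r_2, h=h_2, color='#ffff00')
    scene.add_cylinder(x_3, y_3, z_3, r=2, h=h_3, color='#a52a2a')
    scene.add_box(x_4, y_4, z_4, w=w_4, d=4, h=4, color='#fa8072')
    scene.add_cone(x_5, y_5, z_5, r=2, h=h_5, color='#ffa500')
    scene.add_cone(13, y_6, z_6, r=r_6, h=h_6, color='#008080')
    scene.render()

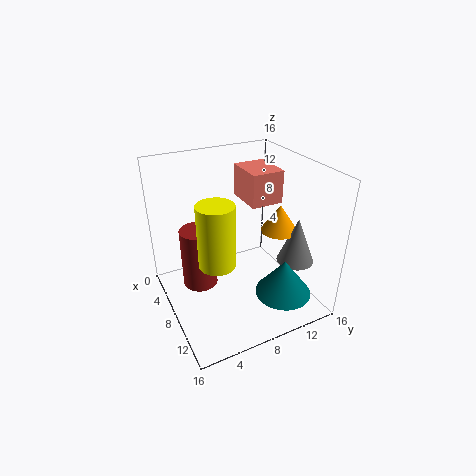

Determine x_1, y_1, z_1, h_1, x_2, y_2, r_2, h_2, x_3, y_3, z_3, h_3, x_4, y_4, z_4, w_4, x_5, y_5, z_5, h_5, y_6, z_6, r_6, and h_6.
x_1 = 12
y_1 = 13
z_1 = 6
h_1 = 5
x_2 = 9
y_2 = 5
r_2 = 2
h_2 = 7
x_3 = 6
y_3 = 4
z_3 = 2
h_3 = 7
x_4 = 1
y_4 = 11
z_4 = 10
w_4 = 5
x_5 = 10
y_5 = 12
z_5 = 9
h_5 = 3
y_6 = 11
z_6 = 3
r_6 = 3
h_6 = 4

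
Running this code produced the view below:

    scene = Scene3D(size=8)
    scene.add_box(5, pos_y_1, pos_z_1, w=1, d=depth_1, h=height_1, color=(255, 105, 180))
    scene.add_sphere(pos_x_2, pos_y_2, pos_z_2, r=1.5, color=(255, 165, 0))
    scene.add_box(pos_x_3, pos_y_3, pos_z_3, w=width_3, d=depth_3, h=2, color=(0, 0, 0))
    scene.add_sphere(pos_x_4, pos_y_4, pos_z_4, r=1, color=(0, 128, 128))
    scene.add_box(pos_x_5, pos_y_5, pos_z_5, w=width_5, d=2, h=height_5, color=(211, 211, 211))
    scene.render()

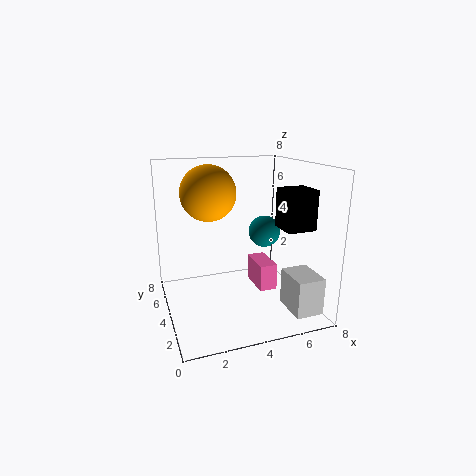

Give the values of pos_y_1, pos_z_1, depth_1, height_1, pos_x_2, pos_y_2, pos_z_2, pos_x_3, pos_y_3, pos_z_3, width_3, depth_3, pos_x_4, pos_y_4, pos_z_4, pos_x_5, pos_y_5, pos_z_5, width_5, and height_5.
pos_y_1 = 3
pos_z_1 = 1
depth_1 = 2
height_1 = 1.5
pos_x_2 = 2.5
pos_y_2 = 4.5
pos_z_2 = 6.5
pos_x_3 = 5.5
pos_y_3 = 1
pos_z_3 = 5
width_3 = 1.5
depth_3 = 1.5
pos_x_4 = 6.5
pos_y_4 = 6
pos_z_4 = 3.5
pos_x_5 = 6
pos_y_5 = 0.5
pos_z_5 = 0.5
width_5 = 1.5
height_5 = 2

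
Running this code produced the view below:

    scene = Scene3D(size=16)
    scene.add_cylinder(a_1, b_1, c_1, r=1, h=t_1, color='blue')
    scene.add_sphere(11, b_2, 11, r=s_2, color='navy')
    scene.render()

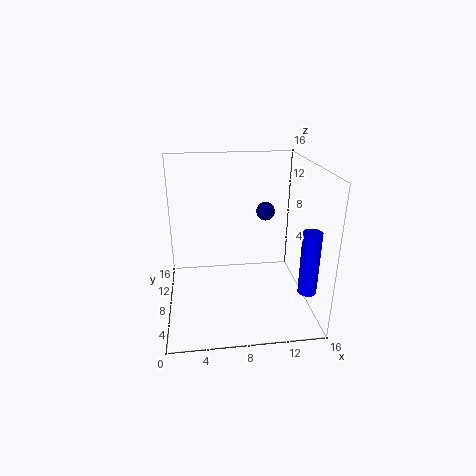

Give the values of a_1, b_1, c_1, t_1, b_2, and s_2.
a_1 = 15; b_1 = 4; c_1 = 3; t_1 = 7; b_2 = 8; s_2 = 1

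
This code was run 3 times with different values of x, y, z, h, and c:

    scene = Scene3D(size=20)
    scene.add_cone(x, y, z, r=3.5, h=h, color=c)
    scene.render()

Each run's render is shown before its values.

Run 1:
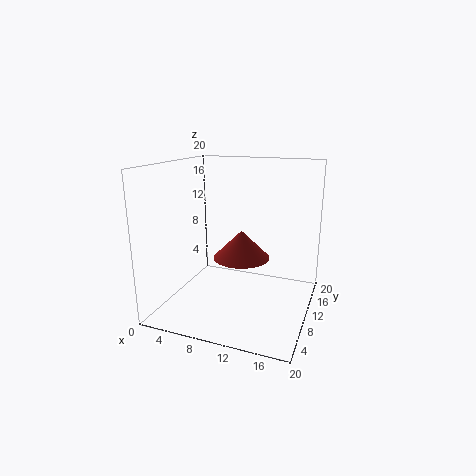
x = 12
y = 6
z = 9
h = 3.5
c = 'brown'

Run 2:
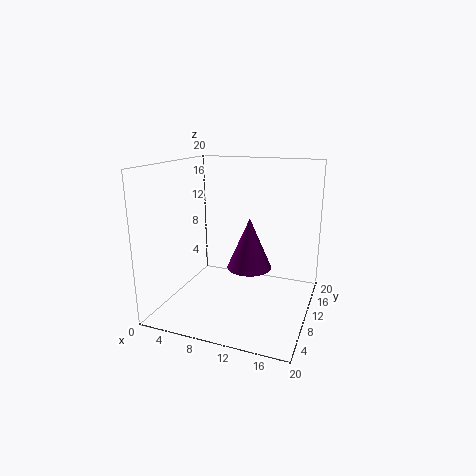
x = 10
y = 15
z = 3.5
h = 8
c = 'purple'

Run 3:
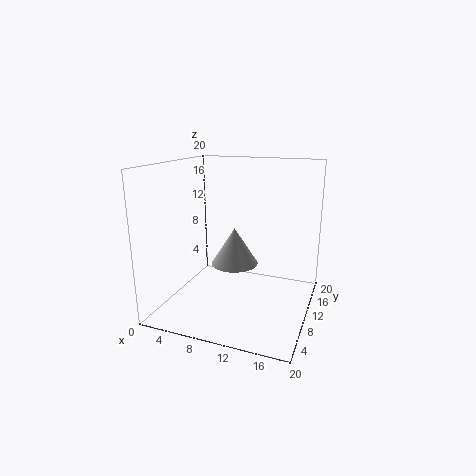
x = 8.5
y = 12.5
z = 5
h = 5.5
c = 'lightgray'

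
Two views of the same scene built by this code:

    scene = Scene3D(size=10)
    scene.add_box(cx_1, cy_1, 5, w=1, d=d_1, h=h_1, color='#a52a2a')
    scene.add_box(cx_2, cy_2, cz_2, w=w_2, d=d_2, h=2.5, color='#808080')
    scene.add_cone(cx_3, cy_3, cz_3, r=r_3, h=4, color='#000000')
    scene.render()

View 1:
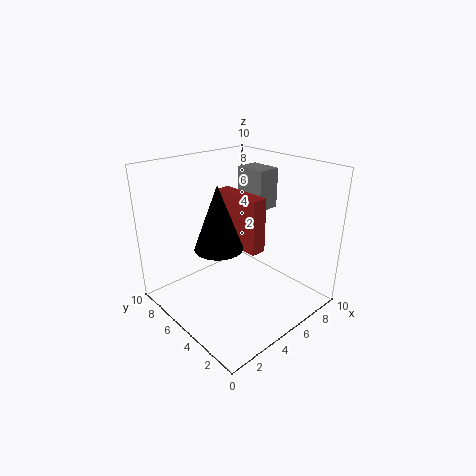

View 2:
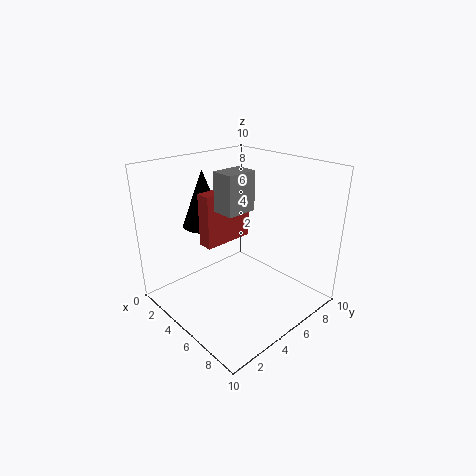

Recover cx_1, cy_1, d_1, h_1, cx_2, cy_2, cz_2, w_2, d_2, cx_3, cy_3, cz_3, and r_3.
cx_1 = 4, cy_1 = 2.5, d_1 = 3.5, h_1 = 3.5, cx_2 = 5, cy_2 = 3, cz_2 = 7.5, w_2 = 1.5, d_2 = 2, cx_3 = 2.5, cy_3 = 4, cz_3 = 5.5, r_3 = 1.5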